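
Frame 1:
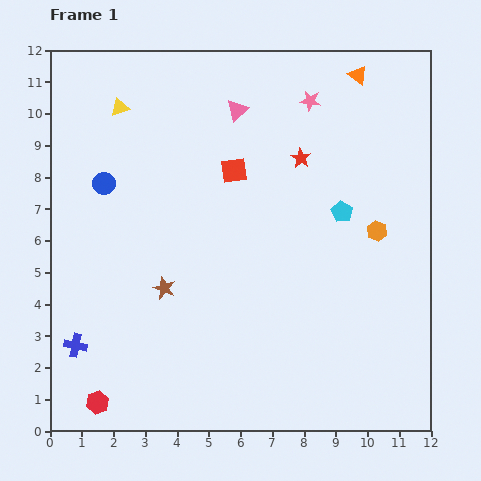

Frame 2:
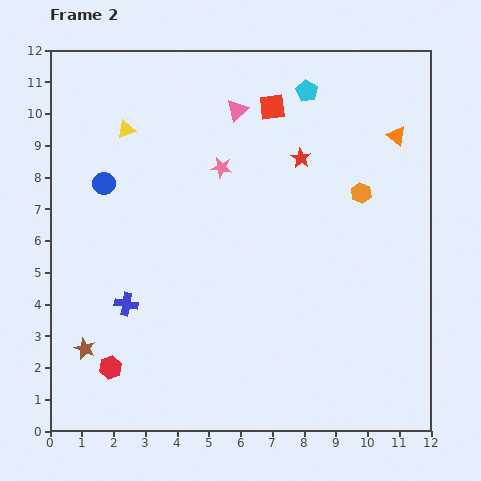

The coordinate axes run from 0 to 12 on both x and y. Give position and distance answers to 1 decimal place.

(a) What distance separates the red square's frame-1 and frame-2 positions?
2.3

The red square moved from (5.8, 8.2) to (7.0, 10.2), a distance of √(1.2² + 2.0²) ≈ 2.3.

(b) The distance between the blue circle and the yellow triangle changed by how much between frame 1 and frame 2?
-0.7

Distance in frame 1: 2.5. Distance in frame 2: 1.8.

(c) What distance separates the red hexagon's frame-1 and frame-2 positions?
1.2

The red hexagon moved from (1.5, 0.9) to (1.9, 2.0), a distance of √(0.4² + 1.1²) ≈ 1.2.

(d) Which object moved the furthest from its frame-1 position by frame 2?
the cyan pentagon

(moved 4.0; next 3.5)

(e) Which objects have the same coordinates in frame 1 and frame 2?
the red star, the blue circle, the pink triangle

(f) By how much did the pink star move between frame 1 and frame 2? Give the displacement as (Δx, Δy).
(-2.8, -2.1)

The pink star was at (8.2, 10.4) in frame 1 and (5.4, 8.3) in frame 2.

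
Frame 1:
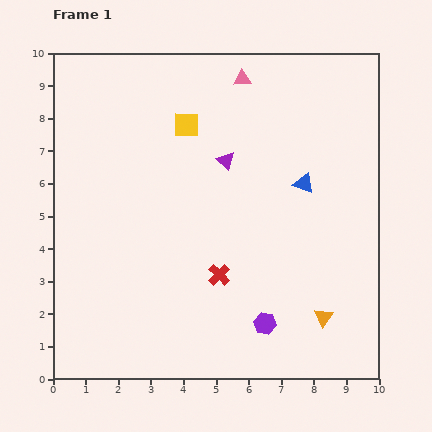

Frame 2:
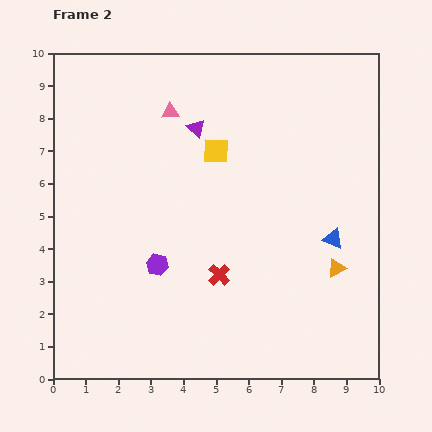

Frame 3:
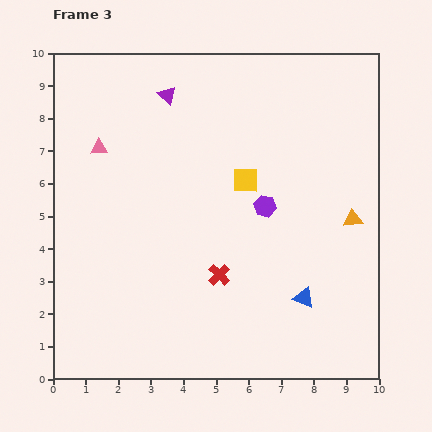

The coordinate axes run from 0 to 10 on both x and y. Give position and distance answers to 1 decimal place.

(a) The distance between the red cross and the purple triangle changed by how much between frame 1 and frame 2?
+1.1

Distance in frame 1: 3.5. Distance in frame 2: 4.6.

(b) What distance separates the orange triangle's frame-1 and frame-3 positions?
3.1

The orange triangle moved from (8.3, 1.9) to (9.2, 4.9), a distance of √(0.9² + 3.0²) ≈ 3.1.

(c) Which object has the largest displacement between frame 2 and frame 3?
the purple hexagon

(moved 3.8; next 2.5)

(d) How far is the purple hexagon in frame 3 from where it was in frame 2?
3.8

The purple hexagon moved from (3.2, 3.5) to (6.5, 5.3), a distance of √(3.3² + 1.8²) ≈ 3.8.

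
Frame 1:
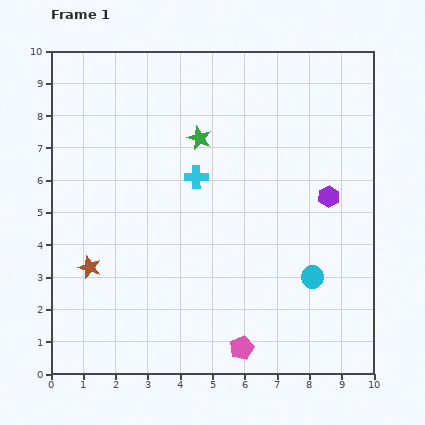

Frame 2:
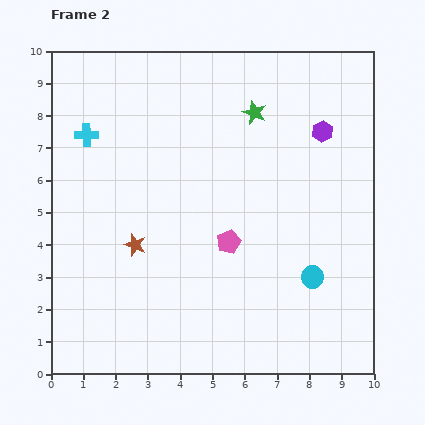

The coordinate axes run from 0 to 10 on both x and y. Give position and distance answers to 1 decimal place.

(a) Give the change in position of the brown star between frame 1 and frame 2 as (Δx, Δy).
(1.4, 0.7)

The brown star was at (1.2, 3.3) in frame 1 and (2.6, 4.0) in frame 2.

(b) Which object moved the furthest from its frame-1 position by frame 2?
the cyan cross

(moved 3.6; next 3.3)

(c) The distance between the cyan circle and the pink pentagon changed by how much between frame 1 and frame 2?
-0.3

Distance in frame 1: 3.1. Distance in frame 2: 2.8.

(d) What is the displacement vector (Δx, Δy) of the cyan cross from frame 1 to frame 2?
(-3.4, 1.3)

The cyan cross was at (4.5, 6.1) in frame 1 and (1.1, 7.4) in frame 2.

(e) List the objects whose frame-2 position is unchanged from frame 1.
the cyan circle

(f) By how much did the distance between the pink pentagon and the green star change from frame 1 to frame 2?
-2.5

Distance in frame 1: 6.6. Distance in frame 2: 4.1.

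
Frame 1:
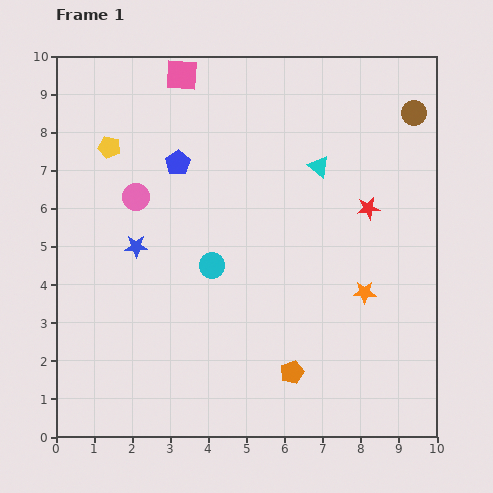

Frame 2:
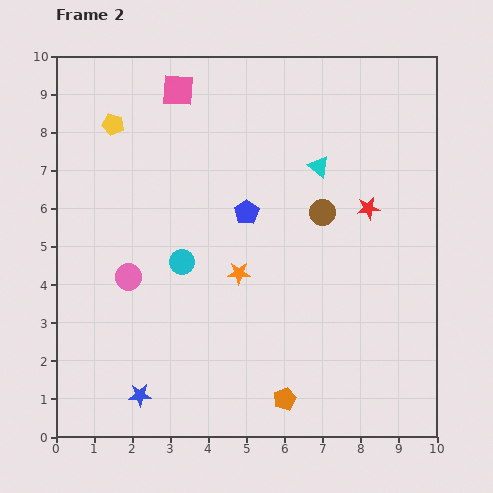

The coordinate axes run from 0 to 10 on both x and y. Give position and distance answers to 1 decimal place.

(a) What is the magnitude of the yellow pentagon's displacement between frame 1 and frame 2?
0.6

The yellow pentagon moved from (1.4, 7.6) to (1.5, 8.2), a distance of √(0.1² + 0.6²) ≈ 0.6.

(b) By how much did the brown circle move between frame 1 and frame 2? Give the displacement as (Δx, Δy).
(-2.4, -2.6)

The brown circle was at (9.4, 8.5) in frame 1 and (7.0, 5.9) in frame 2.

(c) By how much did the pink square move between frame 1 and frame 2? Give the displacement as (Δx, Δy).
(-0.1, -0.4)

The pink square was at (3.3, 9.5) in frame 1 and (3.2, 9.1) in frame 2.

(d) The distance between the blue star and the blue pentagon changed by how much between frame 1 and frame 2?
+3.1

Distance in frame 1: 2.5. Distance in frame 2: 5.6.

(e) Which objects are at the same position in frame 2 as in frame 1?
the red star, the cyan triangle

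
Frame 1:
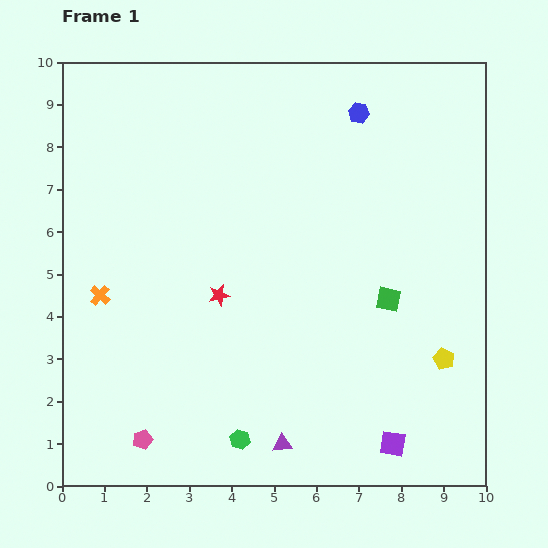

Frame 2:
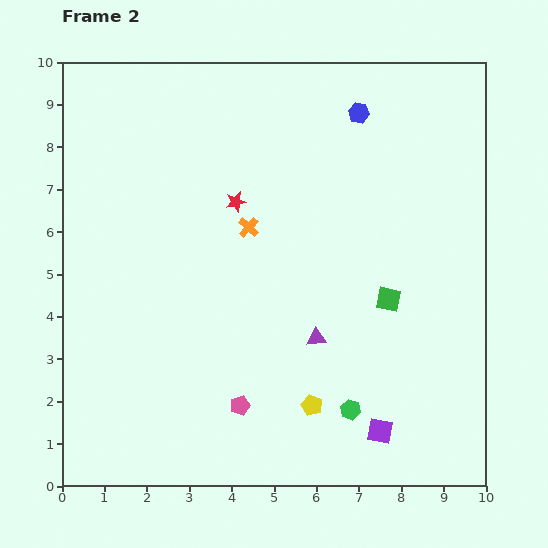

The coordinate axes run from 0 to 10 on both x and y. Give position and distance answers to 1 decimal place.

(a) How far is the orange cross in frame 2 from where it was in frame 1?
3.8

The orange cross moved from (0.9, 4.5) to (4.4, 6.1), a distance of √(3.5² + 1.6²) ≈ 3.8.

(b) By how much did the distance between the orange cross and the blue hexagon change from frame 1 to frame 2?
-3.8

Distance in frame 1: 7.5. Distance in frame 2: 3.7.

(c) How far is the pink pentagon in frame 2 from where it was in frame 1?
2.4

The pink pentagon moved from (1.9, 1.1) to (4.2, 1.9), a distance of √(2.3² + 0.8²) ≈ 2.4.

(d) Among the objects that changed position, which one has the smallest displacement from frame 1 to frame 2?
the purple square

(moved 0.4)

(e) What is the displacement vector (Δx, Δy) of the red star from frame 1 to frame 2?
(0.4, 2.2)

The red star was at (3.7, 4.5) in frame 1 and (4.1, 6.7) in frame 2.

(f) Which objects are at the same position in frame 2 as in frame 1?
the green square, the blue hexagon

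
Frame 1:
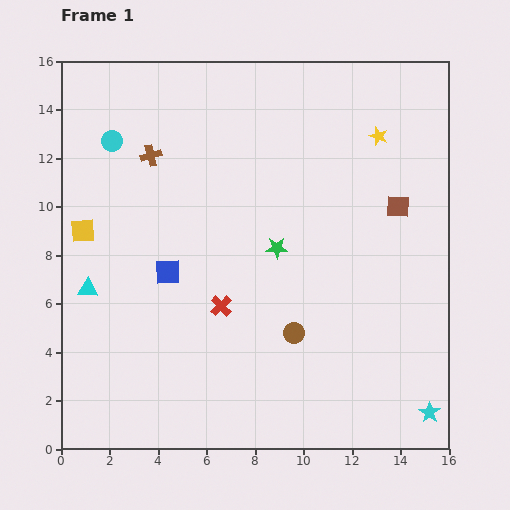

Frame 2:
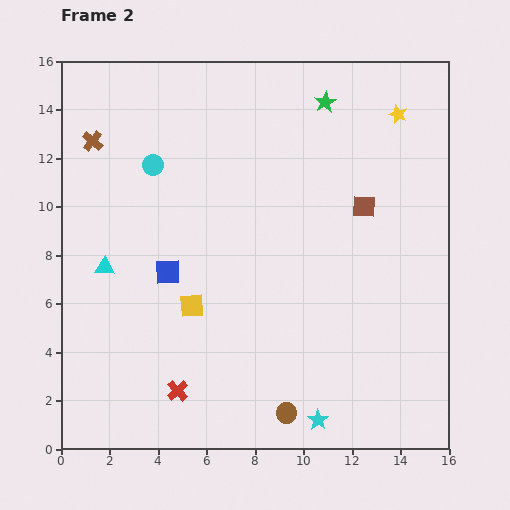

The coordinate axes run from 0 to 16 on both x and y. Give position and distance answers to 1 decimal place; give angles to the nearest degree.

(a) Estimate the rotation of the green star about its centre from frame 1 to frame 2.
30° counter-clockwise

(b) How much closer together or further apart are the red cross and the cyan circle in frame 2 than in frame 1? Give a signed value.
+1.2

Distance in frame 1: 8.2. Distance in frame 2: 9.4.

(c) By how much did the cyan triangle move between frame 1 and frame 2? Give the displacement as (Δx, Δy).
(0.7, 0.9)

The cyan triangle was at (1.1, 6.6) in frame 1 and (1.8, 7.5) in frame 2.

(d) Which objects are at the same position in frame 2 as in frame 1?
the blue square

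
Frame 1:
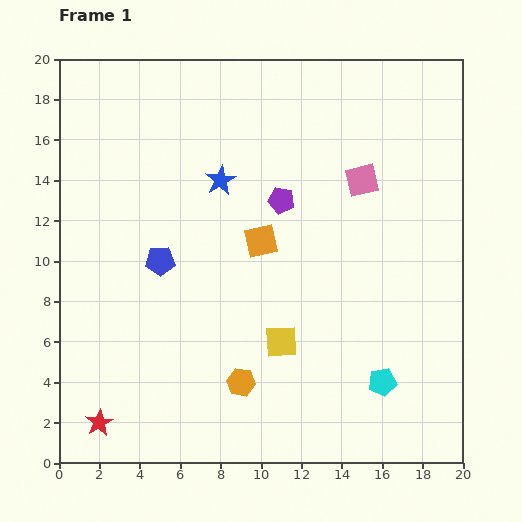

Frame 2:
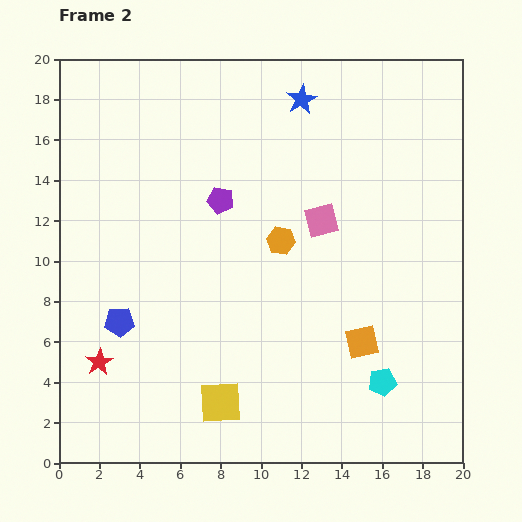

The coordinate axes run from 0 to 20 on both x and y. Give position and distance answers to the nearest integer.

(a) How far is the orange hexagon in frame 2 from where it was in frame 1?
7

The orange hexagon moved from (9, 4) to (11, 11), a distance of √(2² + 7²) ≈ 7.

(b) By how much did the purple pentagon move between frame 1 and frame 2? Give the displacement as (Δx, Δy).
(-3, 0)

The purple pentagon was at (11, 13) in frame 1 and (8, 13) in frame 2.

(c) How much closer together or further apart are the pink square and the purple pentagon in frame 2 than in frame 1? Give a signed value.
+1

Distance in frame 1: 4. Distance in frame 2: 5.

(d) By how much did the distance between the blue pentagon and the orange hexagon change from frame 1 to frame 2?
+2

Distance in frame 1: 7. Distance in frame 2: 9.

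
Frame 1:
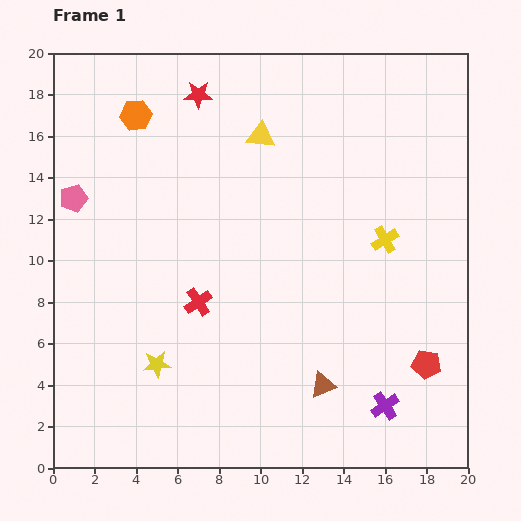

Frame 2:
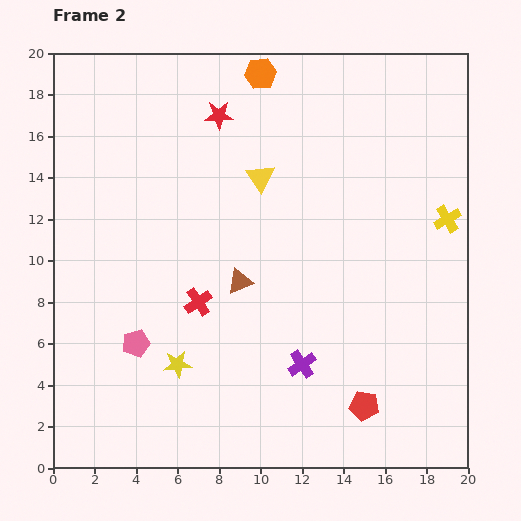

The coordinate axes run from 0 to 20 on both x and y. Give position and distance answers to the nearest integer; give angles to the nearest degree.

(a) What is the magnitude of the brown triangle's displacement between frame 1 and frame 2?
6

The brown triangle moved from (13, 4) to (9, 9), a distance of √(4² + 5²) ≈ 6.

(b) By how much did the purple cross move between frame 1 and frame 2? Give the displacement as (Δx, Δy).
(-4, 2)

The purple cross was at (16, 3) in frame 1 and (12, 5) in frame 2.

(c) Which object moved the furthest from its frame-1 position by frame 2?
the pink pentagon

(moved 8; next 6)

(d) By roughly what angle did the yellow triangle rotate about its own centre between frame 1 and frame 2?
49° clockwise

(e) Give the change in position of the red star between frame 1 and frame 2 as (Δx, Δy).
(1, -1)

The red star was at (7, 18) in frame 1 and (8, 17) in frame 2.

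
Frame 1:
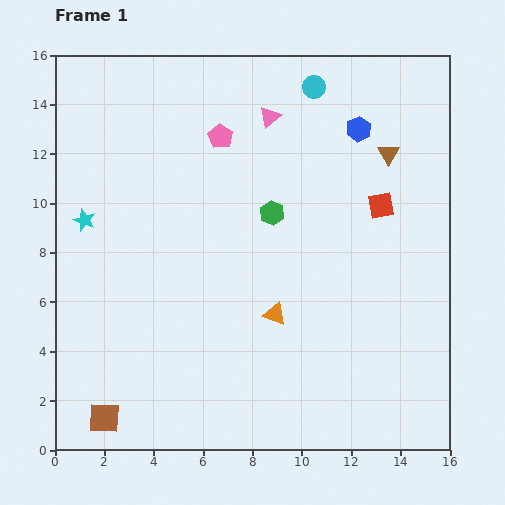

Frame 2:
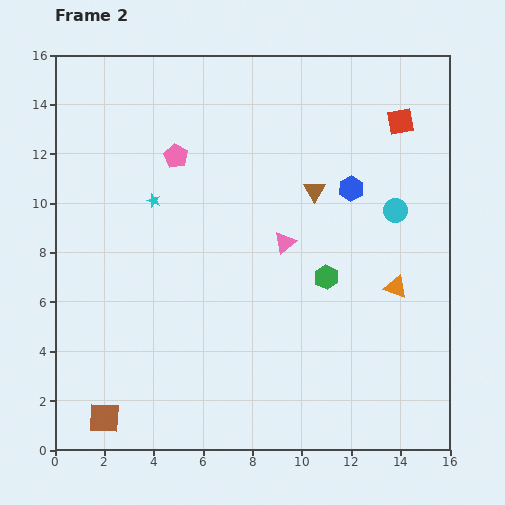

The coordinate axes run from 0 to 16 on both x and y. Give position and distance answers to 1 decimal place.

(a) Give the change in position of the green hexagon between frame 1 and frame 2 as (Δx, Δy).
(2.2, -2.6)

The green hexagon was at (8.8, 9.6) in frame 1 and (11.0, 7.0) in frame 2.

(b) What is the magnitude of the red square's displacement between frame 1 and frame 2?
3.5

The red square moved from (13.2, 9.9) to (14.0, 13.3), a distance of √(0.8² + 3.4²) ≈ 3.5.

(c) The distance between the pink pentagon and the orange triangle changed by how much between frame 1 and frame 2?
+2.9

Distance in frame 1: 7.5. Distance in frame 2: 10.4.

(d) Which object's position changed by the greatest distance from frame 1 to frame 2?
the cyan circle

(moved 6.0; next 5.1)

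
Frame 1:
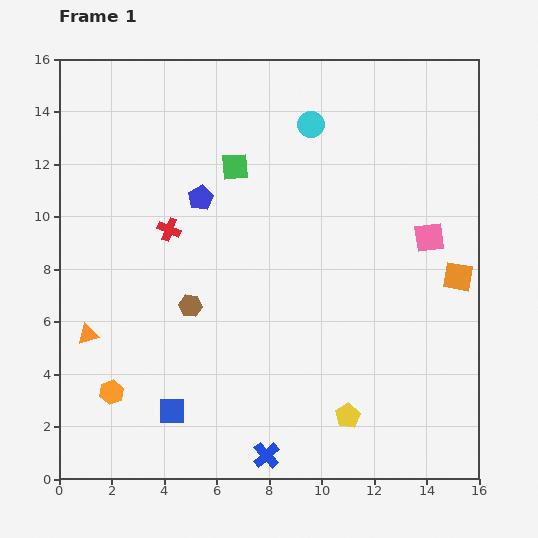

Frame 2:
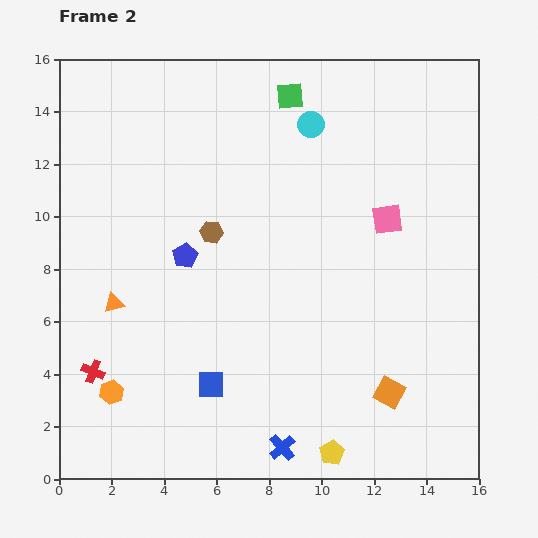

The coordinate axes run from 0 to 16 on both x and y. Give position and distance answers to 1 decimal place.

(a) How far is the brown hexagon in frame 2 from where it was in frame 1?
2.9

The brown hexagon moved from (5.0, 6.6) to (5.8, 9.4), a distance of √(0.8² + 2.8²) ≈ 2.9.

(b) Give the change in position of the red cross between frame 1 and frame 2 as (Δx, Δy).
(-2.9, -5.4)

The red cross was at (4.2, 9.5) in frame 1 and (1.3, 4.1) in frame 2.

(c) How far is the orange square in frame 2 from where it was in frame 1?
5.1

The orange square moved from (15.2, 7.7) to (12.6, 3.3), a distance of √(2.6² + 4.4²) ≈ 5.1.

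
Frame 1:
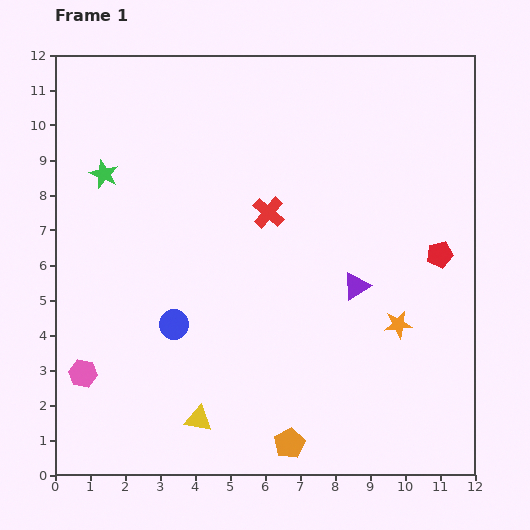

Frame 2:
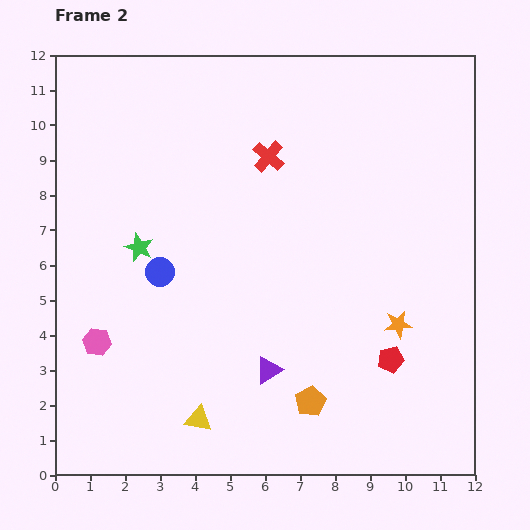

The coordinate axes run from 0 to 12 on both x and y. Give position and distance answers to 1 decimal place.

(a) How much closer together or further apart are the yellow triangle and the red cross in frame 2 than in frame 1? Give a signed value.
+1.6

Distance in frame 1: 6.2. Distance in frame 2: 7.8.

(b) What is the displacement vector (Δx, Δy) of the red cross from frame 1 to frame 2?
(0.0, 1.6)

The red cross was at (6.1, 7.5) in frame 1 and (6.1, 9.1) in frame 2.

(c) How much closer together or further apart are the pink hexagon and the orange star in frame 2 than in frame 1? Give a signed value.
-0.5

Distance in frame 1: 9.1. Distance in frame 2: 8.6.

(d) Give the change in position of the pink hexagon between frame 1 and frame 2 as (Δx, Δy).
(0.4, 0.9)

The pink hexagon was at (0.8, 2.9) in frame 1 and (1.2, 3.8) in frame 2.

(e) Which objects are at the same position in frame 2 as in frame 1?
the yellow triangle, the orange star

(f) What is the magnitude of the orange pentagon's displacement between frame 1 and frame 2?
1.3

The orange pentagon moved from (6.7, 0.9) to (7.3, 2.1), a distance of √(0.6² + 1.2²) ≈ 1.3.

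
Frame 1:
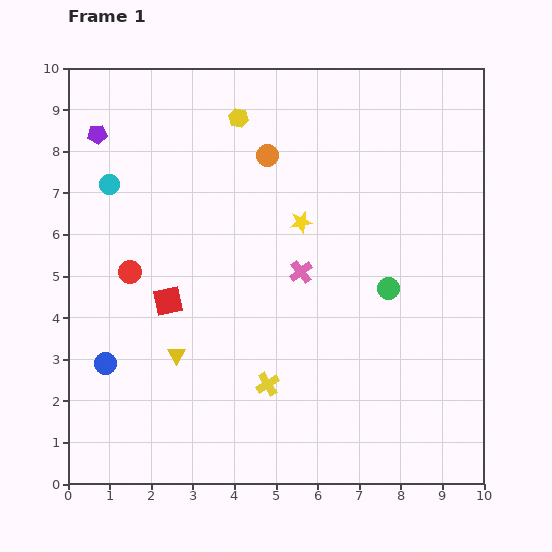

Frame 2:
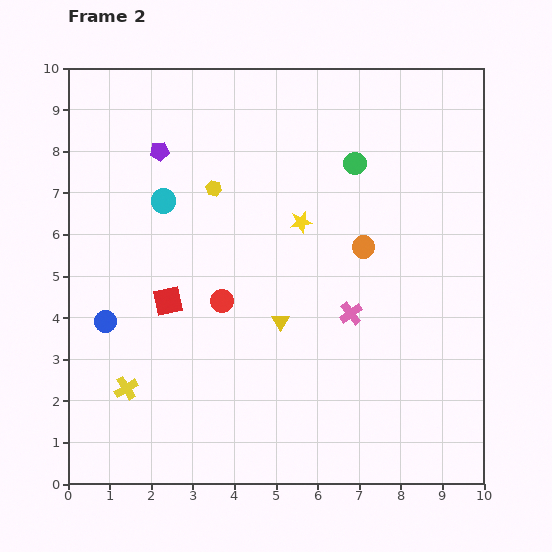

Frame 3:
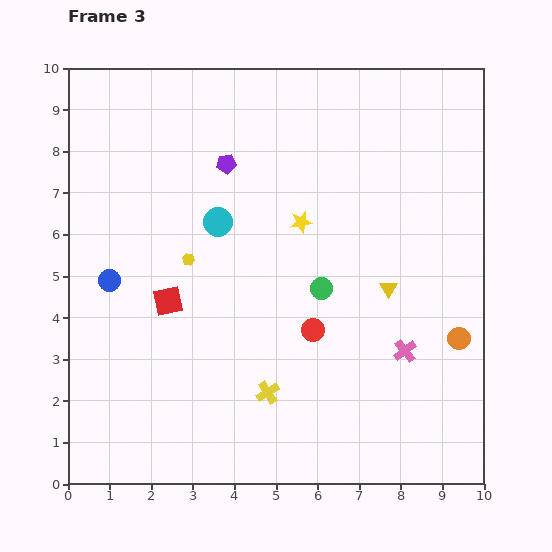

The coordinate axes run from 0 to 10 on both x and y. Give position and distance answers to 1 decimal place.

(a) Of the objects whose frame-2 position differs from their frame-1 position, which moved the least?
the blue circle

(moved 1.0)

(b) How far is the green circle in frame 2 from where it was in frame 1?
3.1

The green circle moved from (7.7, 4.7) to (6.9, 7.7), a distance of √(0.8² + 3.0²) ≈ 3.1.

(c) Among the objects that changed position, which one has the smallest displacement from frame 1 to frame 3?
the yellow cross

(moved 0.2)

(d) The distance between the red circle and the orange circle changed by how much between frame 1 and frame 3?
-0.8

Distance in frame 1: 4.3. Distance in frame 3: 3.5.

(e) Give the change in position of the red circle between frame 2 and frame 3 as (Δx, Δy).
(2.2, -0.7)

The red circle was at (3.7, 4.4) in frame 2 and (5.9, 3.7) in frame 3.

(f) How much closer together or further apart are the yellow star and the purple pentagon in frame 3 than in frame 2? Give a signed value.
-1.5

Distance in frame 2: 3.8. Distance in frame 3: 2.3.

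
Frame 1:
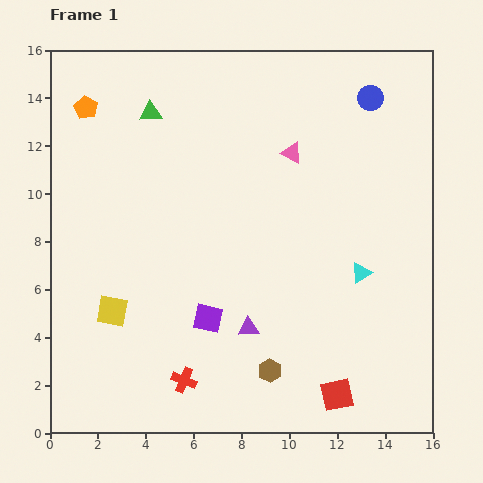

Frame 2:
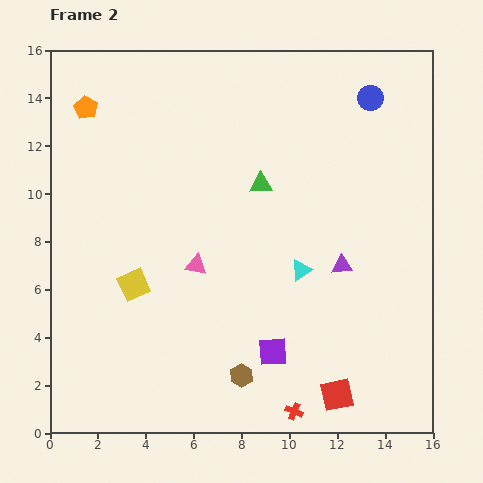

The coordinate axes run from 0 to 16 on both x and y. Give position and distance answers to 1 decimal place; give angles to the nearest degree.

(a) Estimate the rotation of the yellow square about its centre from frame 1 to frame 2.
35° counter-clockwise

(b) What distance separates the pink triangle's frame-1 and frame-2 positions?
6.2

The pink triangle moved from (10.1, 11.7) to (6.1, 7.0), a distance of √(4.0² + 4.7²) ≈ 6.2.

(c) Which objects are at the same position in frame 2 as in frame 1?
the red square, the orange pentagon, the blue circle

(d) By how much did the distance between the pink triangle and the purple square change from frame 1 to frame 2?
-2.9

Distance in frame 1: 7.7. Distance in frame 2: 4.8.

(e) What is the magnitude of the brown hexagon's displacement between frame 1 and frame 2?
1.2

The brown hexagon moved from (9.2, 2.6) to (8.0, 2.4), a distance of √(1.2² + 0.2²) ≈ 1.2.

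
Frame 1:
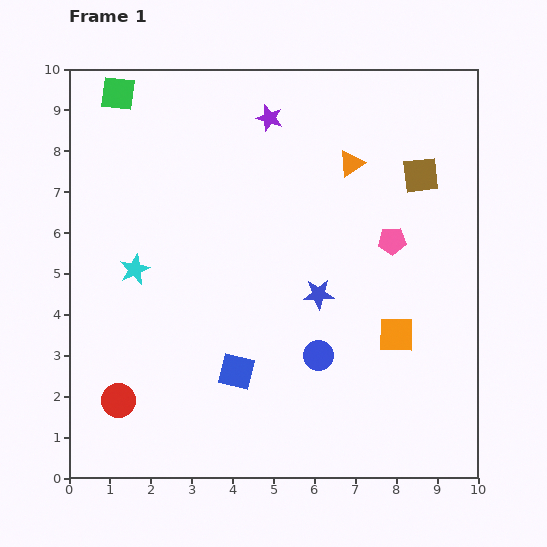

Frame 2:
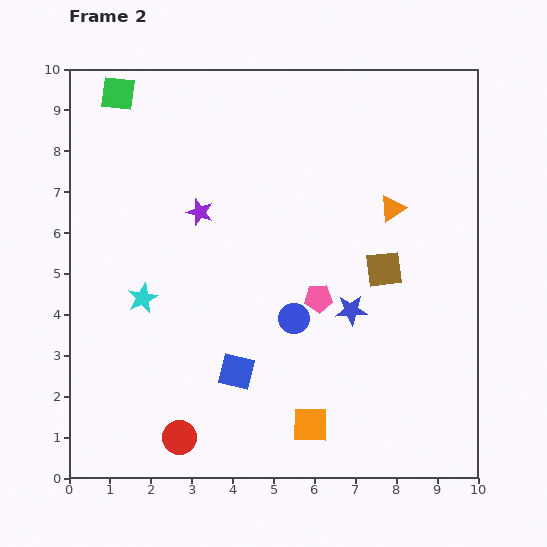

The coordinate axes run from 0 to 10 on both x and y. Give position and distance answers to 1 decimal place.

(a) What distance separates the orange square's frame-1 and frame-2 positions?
3.0

The orange square moved from (8.0, 3.5) to (5.9, 1.3), a distance of √(2.1² + 2.2²) ≈ 3.0.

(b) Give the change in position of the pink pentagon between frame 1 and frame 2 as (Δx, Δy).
(-1.8, -1.4)

The pink pentagon was at (7.9, 5.8) in frame 1 and (6.1, 4.4) in frame 2.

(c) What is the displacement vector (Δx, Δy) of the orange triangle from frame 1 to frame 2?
(1.0, -1.1)

The orange triangle was at (6.9, 7.7) in frame 1 and (7.9, 6.6) in frame 2.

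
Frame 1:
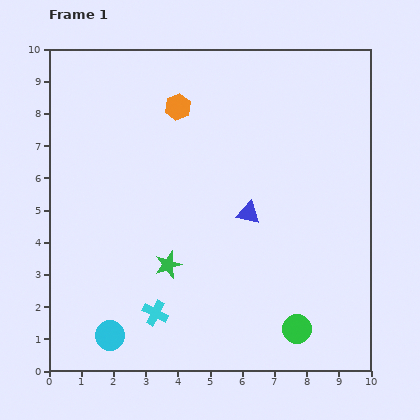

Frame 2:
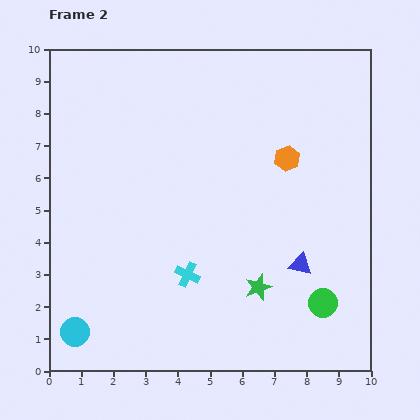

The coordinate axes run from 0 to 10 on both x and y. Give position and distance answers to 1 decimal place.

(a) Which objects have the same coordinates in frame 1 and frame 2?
none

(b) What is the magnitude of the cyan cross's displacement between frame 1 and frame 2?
1.6

The cyan cross moved from (3.3, 1.8) to (4.3, 3.0), a distance of √(1.0² + 1.2²) ≈ 1.6.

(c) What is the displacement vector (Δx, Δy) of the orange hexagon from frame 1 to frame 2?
(3.4, -1.6)

The orange hexagon was at (4.0, 8.2) in frame 1 and (7.4, 6.6) in frame 2.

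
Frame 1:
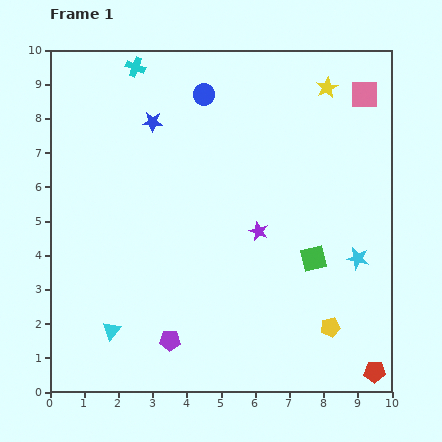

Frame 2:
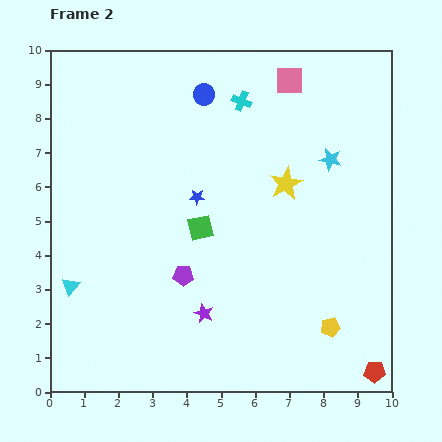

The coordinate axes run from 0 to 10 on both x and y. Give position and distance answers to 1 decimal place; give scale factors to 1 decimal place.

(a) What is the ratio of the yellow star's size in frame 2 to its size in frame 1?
1.5×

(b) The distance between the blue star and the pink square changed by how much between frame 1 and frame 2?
-2.0

Distance in frame 1: 6.3. Distance in frame 2: 4.3.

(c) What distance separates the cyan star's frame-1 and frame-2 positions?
3.0

The cyan star moved from (9.0, 3.9) to (8.2, 6.8), a distance of √(0.8² + 2.9²) ≈ 3.0.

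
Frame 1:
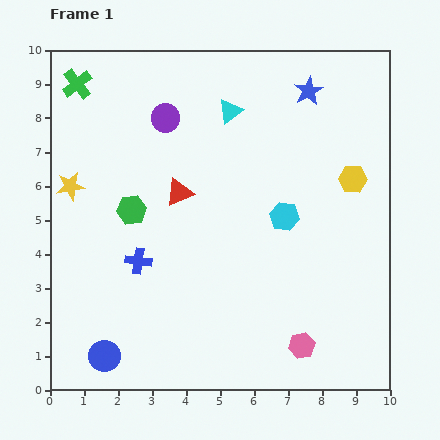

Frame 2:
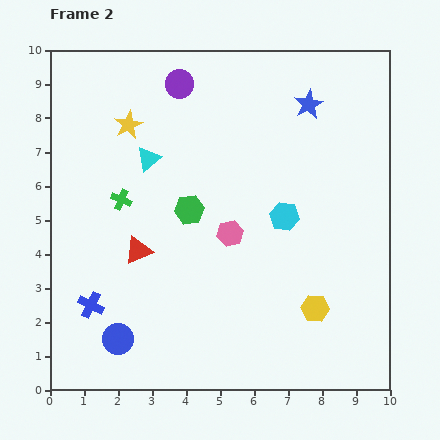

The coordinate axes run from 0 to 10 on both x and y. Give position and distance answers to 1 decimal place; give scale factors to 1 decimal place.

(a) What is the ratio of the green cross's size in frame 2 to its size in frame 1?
0.7×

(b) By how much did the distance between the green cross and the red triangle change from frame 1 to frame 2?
-2.8

Distance in frame 1: 4.4. Distance in frame 2: 1.6.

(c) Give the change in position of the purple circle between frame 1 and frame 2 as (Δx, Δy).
(0.4, 1.0)

The purple circle was at (3.4, 8.0) in frame 1 and (3.8, 9.0) in frame 2.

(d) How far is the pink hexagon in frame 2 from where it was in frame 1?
3.9

The pink hexagon moved from (7.4, 1.3) to (5.3, 4.6), a distance of √(2.1² + 3.3²) ≈ 3.9.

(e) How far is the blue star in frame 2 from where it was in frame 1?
0.4

The blue star moved from (7.6, 8.8) to (7.6, 8.4), a distance of √(0.0² + 0.4²) ≈ 0.4.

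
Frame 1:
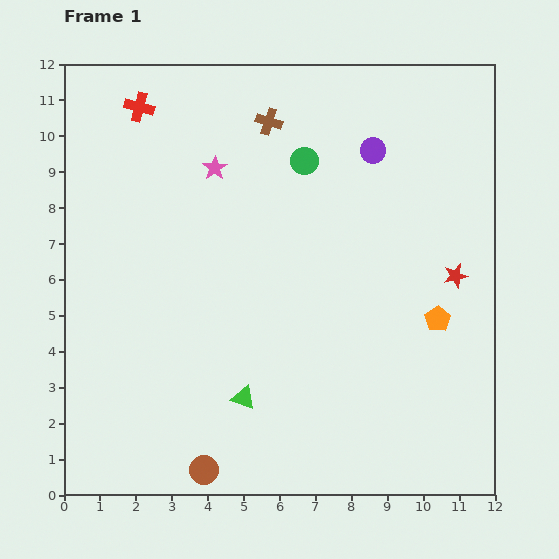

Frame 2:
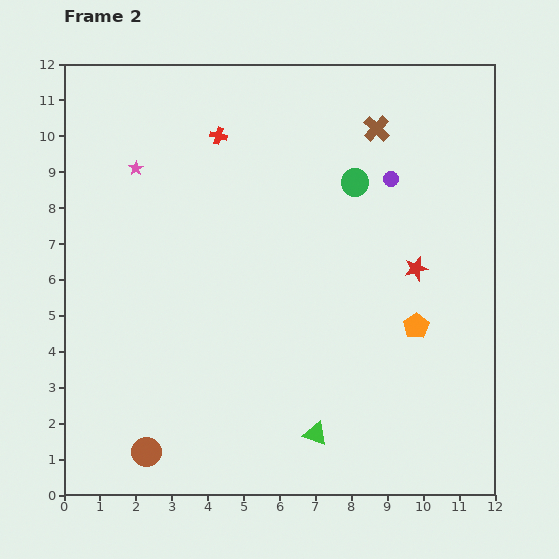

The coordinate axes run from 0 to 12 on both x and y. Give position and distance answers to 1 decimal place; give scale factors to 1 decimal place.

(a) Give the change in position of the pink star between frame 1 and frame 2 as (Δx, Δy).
(-2.2, 0.0)

The pink star was at (4.2, 9.1) in frame 1 and (2.0, 9.1) in frame 2.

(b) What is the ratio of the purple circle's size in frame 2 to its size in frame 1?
0.6×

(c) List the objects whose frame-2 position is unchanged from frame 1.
none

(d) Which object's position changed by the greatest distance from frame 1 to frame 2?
the brown cross

(moved 3.0; next 2.3)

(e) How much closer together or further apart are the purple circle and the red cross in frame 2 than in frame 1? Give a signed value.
-1.7

Distance in frame 1: 6.6. Distance in frame 2: 4.9.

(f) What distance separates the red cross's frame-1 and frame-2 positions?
2.3

The red cross moved from (2.1, 10.8) to (4.3, 10.0), a distance of √(2.2² + 0.8²) ≈ 2.3.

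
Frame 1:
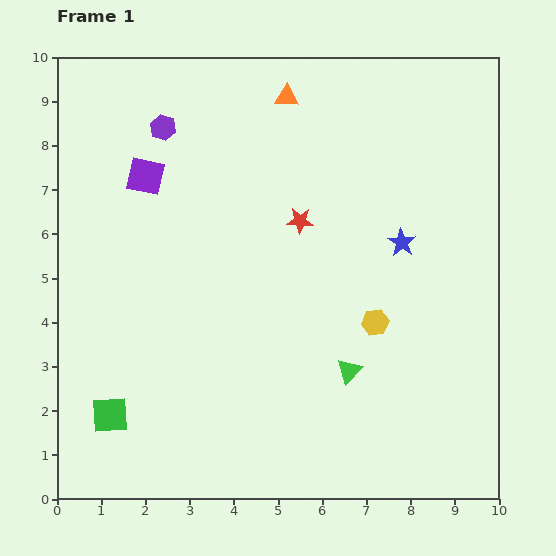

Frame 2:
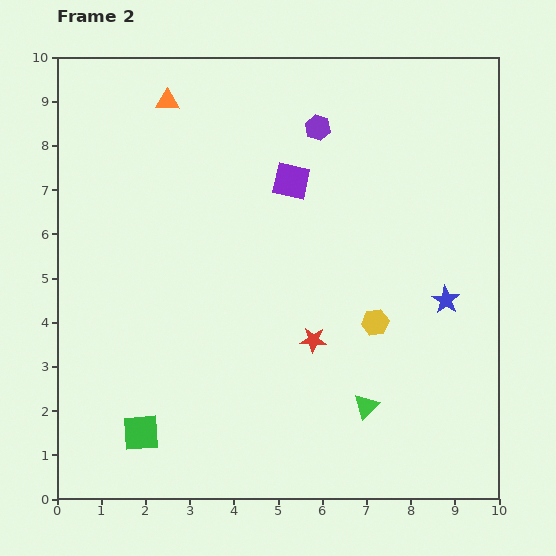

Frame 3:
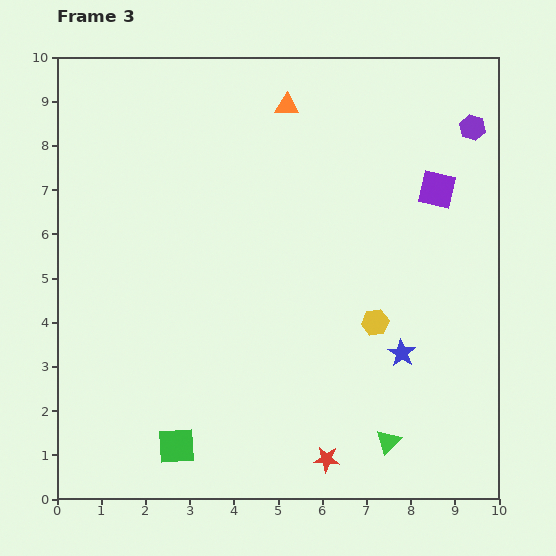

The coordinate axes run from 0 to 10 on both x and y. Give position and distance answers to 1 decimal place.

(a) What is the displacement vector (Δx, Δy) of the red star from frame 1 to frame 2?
(0.3, -2.7)

The red star was at (5.5, 6.3) in frame 1 and (5.8, 3.6) in frame 2.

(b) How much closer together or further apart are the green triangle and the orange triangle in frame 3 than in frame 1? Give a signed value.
+1.5

Distance in frame 1: 6.4. Distance in frame 3: 7.9.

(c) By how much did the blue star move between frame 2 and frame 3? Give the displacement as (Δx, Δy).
(-1.0, -1.2)

The blue star was at (8.8, 4.5) in frame 2 and (7.8, 3.3) in frame 3.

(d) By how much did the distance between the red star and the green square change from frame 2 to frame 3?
-1.0

Distance in frame 2: 4.4. Distance in frame 3: 3.4.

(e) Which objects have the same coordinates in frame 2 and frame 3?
the yellow hexagon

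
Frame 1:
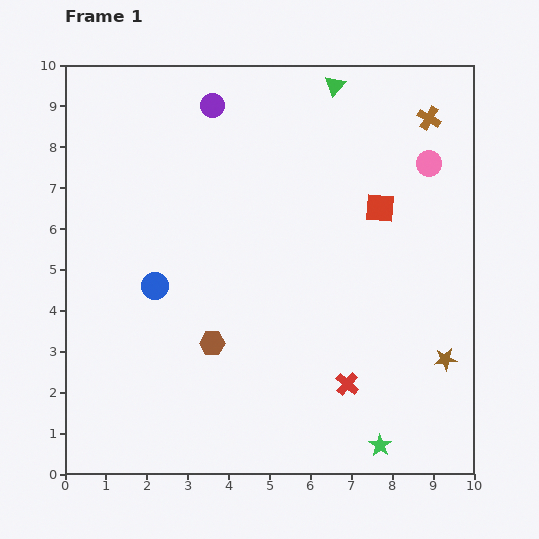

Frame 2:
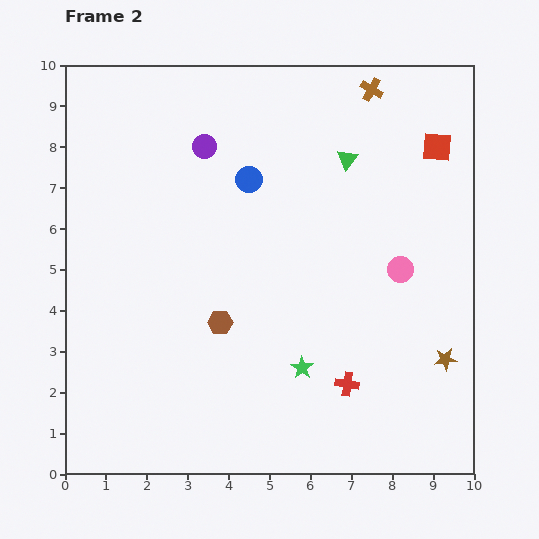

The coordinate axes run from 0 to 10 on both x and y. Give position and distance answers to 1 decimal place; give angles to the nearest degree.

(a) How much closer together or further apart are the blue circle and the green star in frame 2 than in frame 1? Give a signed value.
-1.9

Distance in frame 1: 6.7. Distance in frame 2: 4.8.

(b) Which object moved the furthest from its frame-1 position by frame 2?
the blue circle

(moved 3.5; next 2.7)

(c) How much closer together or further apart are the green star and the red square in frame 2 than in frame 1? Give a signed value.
+0.5

Distance in frame 1: 5.8. Distance in frame 2: 6.3.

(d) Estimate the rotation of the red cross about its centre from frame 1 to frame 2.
32° counter-clockwise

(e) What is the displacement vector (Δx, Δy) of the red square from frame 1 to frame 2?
(1.4, 1.5)

The red square was at (7.7, 6.5) in frame 1 and (9.1, 8.0) in frame 2.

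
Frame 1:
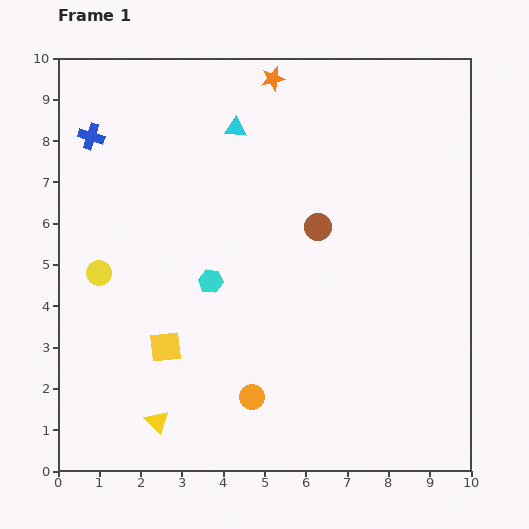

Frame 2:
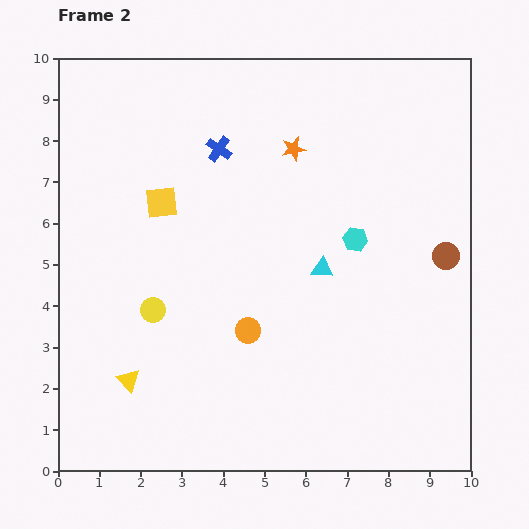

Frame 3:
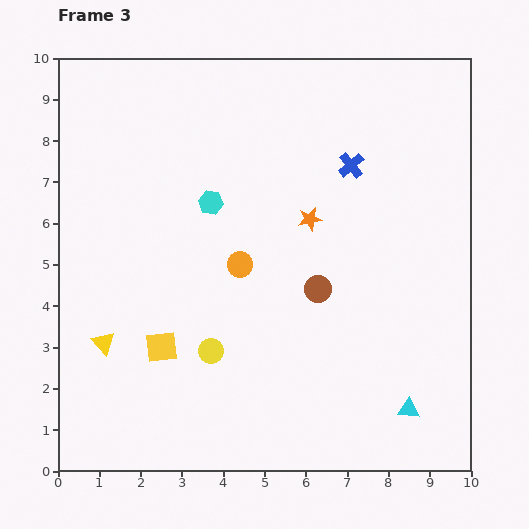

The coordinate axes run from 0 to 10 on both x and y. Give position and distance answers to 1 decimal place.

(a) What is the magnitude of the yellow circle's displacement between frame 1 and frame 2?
1.6

The yellow circle moved from (1.0, 4.8) to (2.3, 3.9), a distance of √(1.3² + 0.9²) ≈ 1.6.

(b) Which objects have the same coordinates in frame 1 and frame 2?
none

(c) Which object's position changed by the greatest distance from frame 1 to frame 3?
the cyan triangle

(moved 8.0; next 6.3)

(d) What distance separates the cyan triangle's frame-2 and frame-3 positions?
4.0

The cyan triangle moved from (6.4, 4.9) to (8.5, 1.5), a distance of √(2.1² + 3.4²) ≈ 4.0.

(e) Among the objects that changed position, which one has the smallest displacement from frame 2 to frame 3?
the yellow triangle

(moved 1.1)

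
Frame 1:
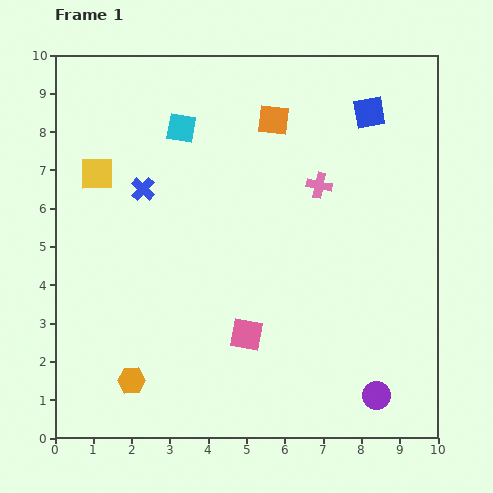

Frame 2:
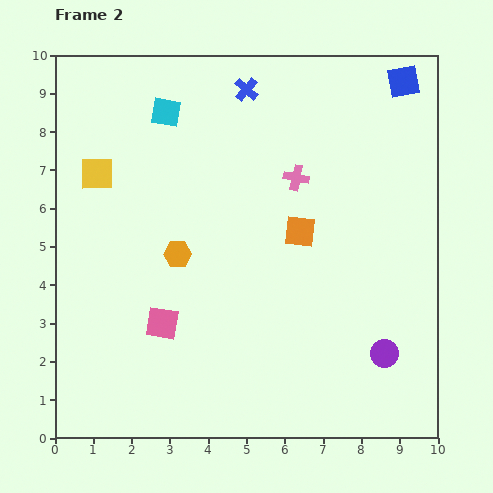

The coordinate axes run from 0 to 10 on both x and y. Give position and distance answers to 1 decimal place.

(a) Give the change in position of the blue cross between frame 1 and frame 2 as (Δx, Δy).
(2.7, 2.6)

The blue cross was at (2.3, 6.5) in frame 1 and (5.0, 9.1) in frame 2.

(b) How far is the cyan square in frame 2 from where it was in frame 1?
0.6

The cyan square moved from (3.3, 8.1) to (2.9, 8.5), a distance of √(0.4² + 0.4²) ≈ 0.6.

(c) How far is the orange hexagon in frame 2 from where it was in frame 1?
3.5

The orange hexagon moved from (2.0, 1.5) to (3.2, 4.8), a distance of √(1.2² + 3.3²) ≈ 3.5.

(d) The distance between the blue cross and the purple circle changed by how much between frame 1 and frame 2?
-0.3

Distance in frame 1: 8.1. Distance in frame 2: 7.8.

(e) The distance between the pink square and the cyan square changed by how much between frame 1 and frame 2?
-0.2

Distance in frame 1: 5.7. Distance in frame 2: 5.5.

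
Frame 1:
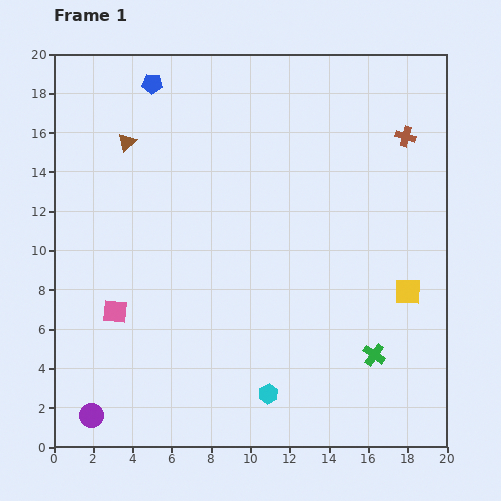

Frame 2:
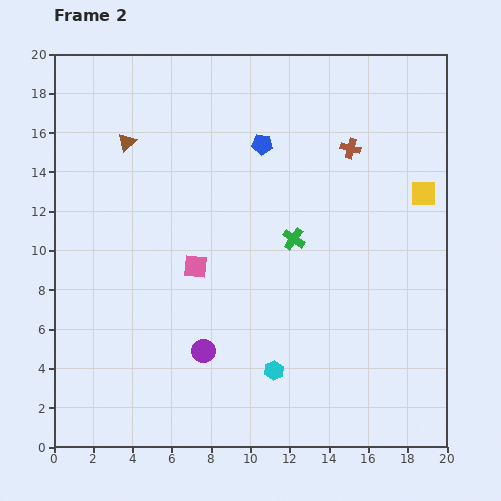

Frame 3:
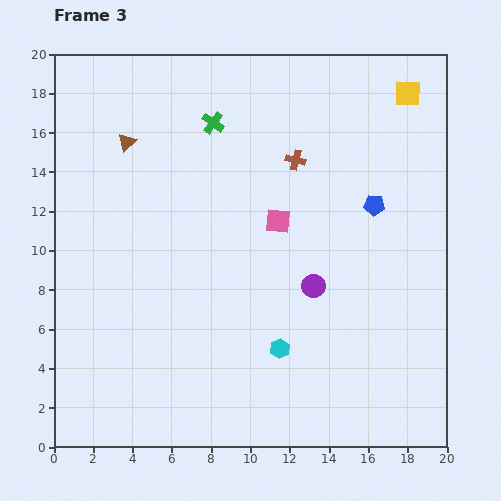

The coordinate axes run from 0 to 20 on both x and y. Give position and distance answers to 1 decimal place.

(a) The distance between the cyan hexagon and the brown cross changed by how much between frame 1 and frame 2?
-2.9

Distance in frame 1: 14.9. Distance in frame 2: 12.0.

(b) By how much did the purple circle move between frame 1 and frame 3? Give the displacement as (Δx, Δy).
(11.3, 6.6)

The purple circle was at (1.9, 1.6) in frame 1 and (13.2, 8.2) in frame 3.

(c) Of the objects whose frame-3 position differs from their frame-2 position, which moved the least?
the cyan hexagon

(moved 1.1)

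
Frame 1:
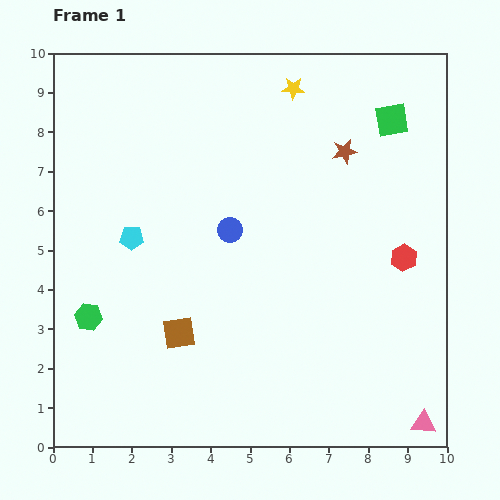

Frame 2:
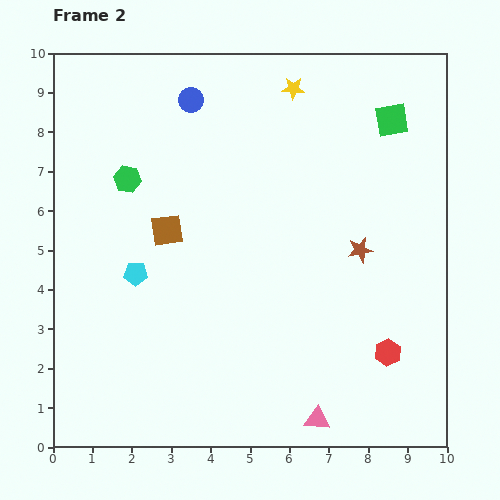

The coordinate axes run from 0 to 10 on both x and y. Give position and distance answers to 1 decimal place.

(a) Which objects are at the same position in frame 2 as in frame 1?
the green square, the yellow star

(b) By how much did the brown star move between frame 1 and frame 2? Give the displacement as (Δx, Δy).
(0.4, -2.5)

The brown star was at (7.4, 7.5) in frame 1 and (7.8, 5.0) in frame 2.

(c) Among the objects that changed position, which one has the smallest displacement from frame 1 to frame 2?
the cyan pentagon

(moved 0.9)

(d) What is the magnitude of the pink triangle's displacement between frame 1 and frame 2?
2.7

The pink triangle moved from (9.4, 0.6) to (6.7, 0.7), a distance of √(2.7² + 0.1²) ≈ 2.7.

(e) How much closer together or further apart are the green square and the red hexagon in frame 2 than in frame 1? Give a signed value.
+2.4

Distance in frame 1: 3.5. Distance in frame 2: 5.9.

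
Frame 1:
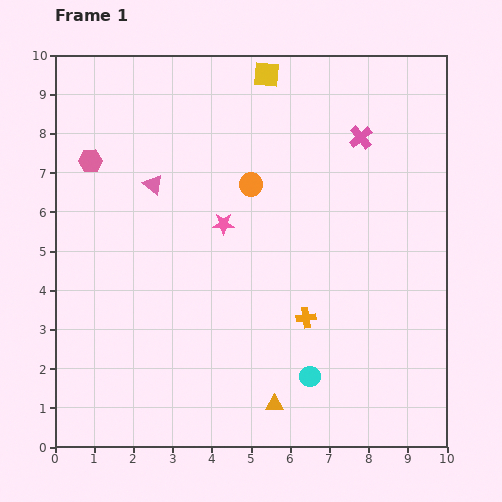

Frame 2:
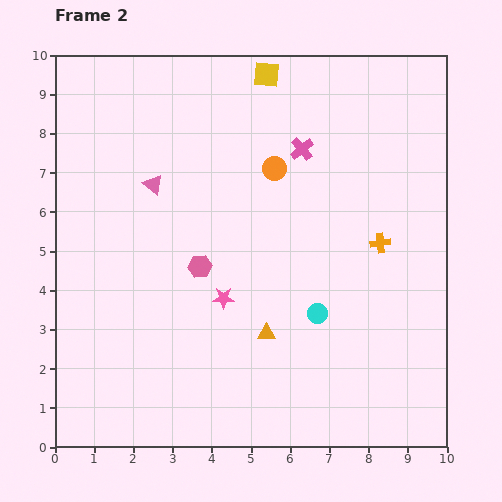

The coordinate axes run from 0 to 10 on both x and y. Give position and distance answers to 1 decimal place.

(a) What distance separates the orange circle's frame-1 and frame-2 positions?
0.7

The orange circle moved from (5.0, 6.7) to (5.6, 7.1), a distance of √(0.6² + 0.4²) ≈ 0.7.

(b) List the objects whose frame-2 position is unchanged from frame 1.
the pink triangle, the yellow square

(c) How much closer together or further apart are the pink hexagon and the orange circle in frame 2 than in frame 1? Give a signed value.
-1.0

Distance in frame 1: 4.1. Distance in frame 2: 3.1.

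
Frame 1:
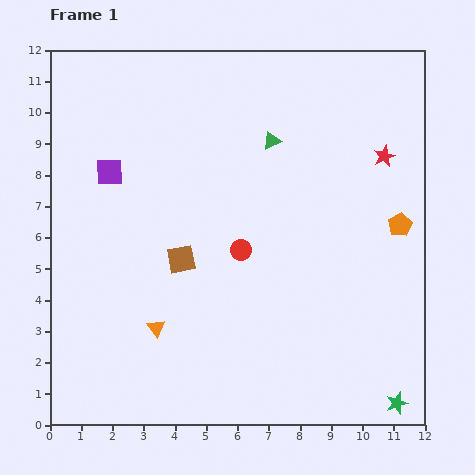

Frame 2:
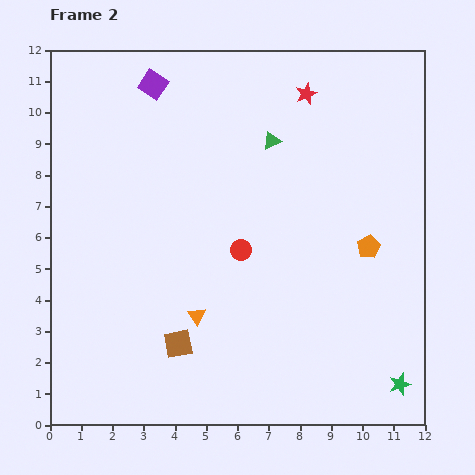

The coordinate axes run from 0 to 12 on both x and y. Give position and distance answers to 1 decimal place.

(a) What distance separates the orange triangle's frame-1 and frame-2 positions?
1.4

The orange triangle moved from (3.4, 3.1) to (4.7, 3.5), a distance of √(1.3² + 0.4²) ≈ 1.4.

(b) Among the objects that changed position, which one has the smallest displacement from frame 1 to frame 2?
the green star

(moved 0.6)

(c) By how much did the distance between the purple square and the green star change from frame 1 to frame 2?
+0.6

Distance in frame 1: 11.8. Distance in frame 2: 12.4.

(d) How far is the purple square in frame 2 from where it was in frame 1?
3.1

The purple square moved from (1.9, 8.1) to (3.3, 10.9), a distance of √(1.4² + 2.8²) ≈ 3.1.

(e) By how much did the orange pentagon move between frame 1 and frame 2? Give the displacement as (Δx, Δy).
(-1.0, -0.7)

The orange pentagon was at (11.2, 6.4) in frame 1 and (10.2, 5.7) in frame 2.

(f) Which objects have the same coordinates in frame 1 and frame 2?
the green triangle, the red circle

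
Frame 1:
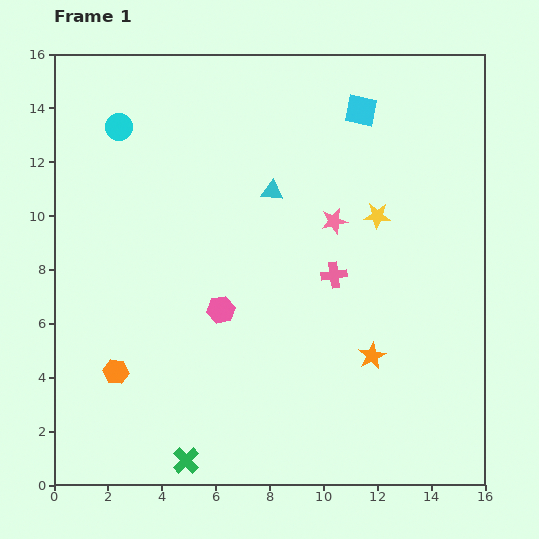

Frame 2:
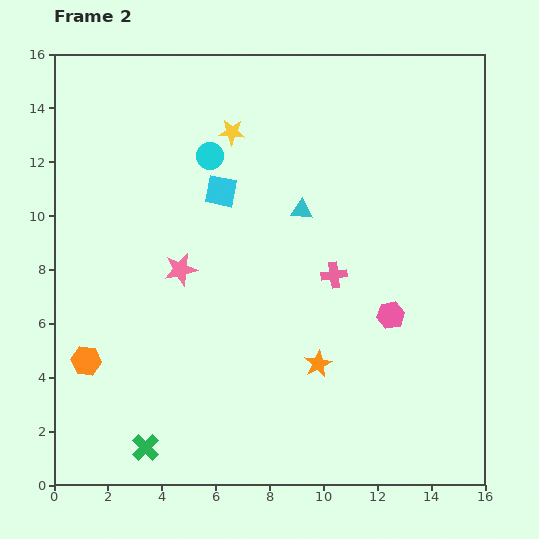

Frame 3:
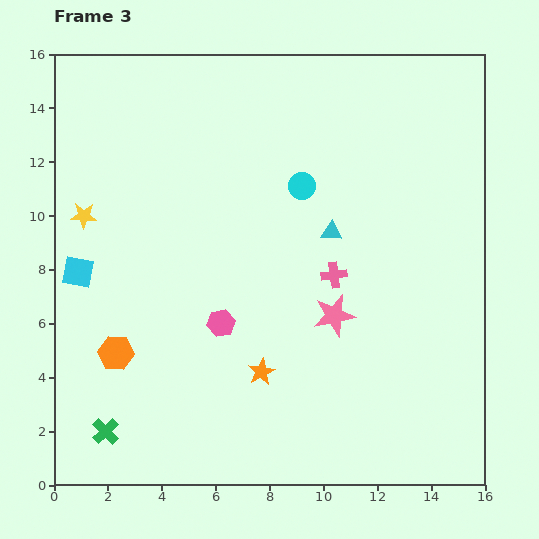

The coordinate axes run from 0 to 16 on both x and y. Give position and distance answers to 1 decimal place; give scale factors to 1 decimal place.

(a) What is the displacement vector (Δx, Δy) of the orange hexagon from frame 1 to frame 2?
(-1.1, 0.4)

The orange hexagon was at (2.3, 4.2) in frame 1 and (1.2, 4.6) in frame 2.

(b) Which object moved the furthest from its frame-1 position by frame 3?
the cyan square

(moved 12.1; next 10.9)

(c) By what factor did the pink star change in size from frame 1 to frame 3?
1.6×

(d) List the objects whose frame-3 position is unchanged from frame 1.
the pink cross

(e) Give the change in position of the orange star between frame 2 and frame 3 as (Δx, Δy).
(-2.1, -0.3)

The orange star was at (9.8, 4.5) in frame 2 and (7.7, 4.2) in frame 3.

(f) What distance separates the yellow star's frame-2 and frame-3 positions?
6.3

The yellow star moved from (6.6, 13.1) to (1.1, 10.0), a distance of √(5.5² + 3.1²) ≈ 6.3.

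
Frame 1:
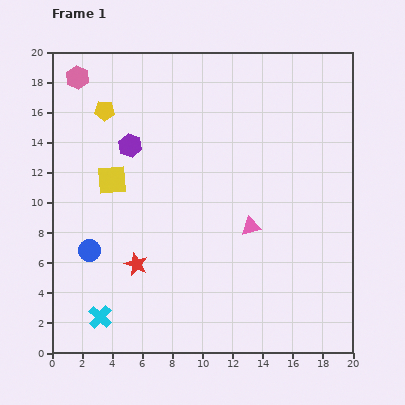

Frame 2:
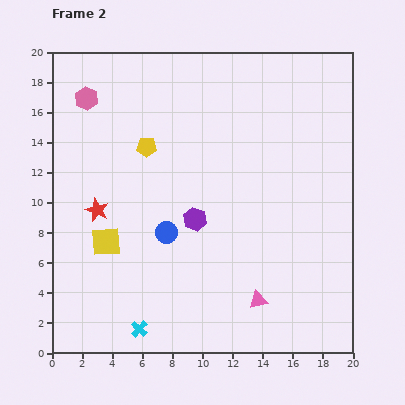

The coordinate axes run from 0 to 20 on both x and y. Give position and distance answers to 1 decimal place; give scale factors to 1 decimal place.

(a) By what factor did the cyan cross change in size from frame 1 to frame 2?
0.7×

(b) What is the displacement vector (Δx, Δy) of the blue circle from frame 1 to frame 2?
(5.1, 1.2)

The blue circle was at (2.5, 6.8) in frame 1 and (7.6, 8.0) in frame 2.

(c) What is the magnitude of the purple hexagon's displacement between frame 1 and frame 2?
6.5

The purple hexagon moved from (5.2, 13.8) to (9.5, 8.9), a distance of √(4.3² + 4.9²) ≈ 6.5.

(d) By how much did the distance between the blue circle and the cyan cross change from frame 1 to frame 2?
+2.1

Distance in frame 1: 4.5. Distance in frame 2: 6.6.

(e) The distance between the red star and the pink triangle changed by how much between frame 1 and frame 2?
+4.3

Distance in frame 1: 8.0. Distance in frame 2: 12.3.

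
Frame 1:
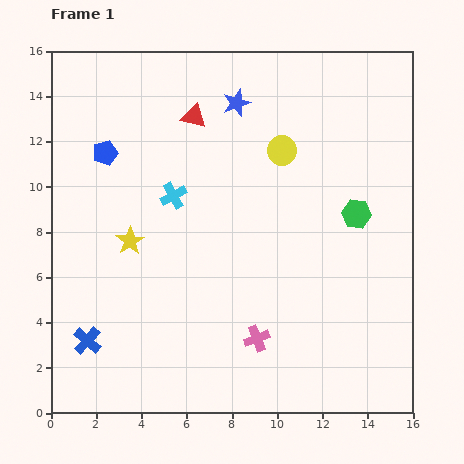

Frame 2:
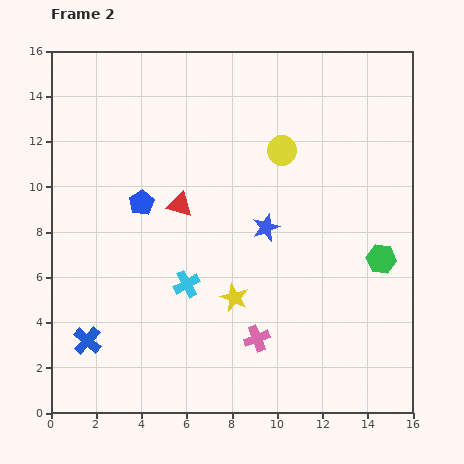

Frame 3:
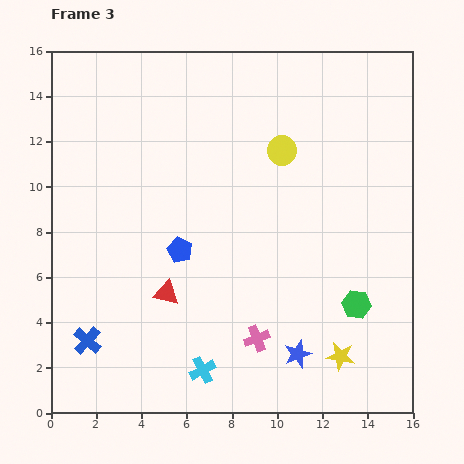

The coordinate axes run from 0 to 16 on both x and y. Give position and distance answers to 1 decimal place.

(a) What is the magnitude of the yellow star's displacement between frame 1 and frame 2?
5.2

The yellow star moved from (3.5, 7.6) to (8.1, 5.1), a distance of √(4.6² + 2.5²) ≈ 5.2.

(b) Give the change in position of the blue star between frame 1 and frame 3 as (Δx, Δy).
(2.7, -11.1)

The blue star was at (8.2, 13.7) in frame 1 and (10.9, 2.6) in frame 3.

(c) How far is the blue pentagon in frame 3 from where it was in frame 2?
2.7

The blue pentagon moved from (4.0, 9.3) to (5.7, 7.2), a distance of √(1.7² + 2.1²) ≈ 2.7.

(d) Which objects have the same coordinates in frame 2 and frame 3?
the pink cross, the yellow circle, the blue cross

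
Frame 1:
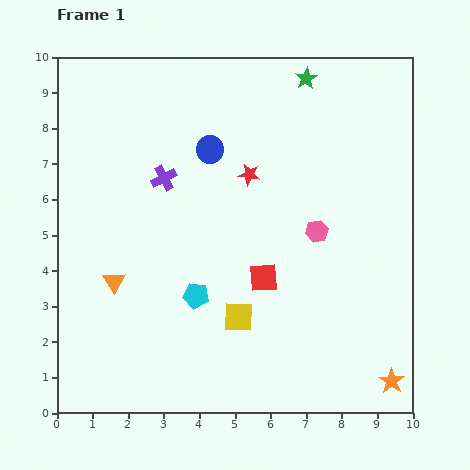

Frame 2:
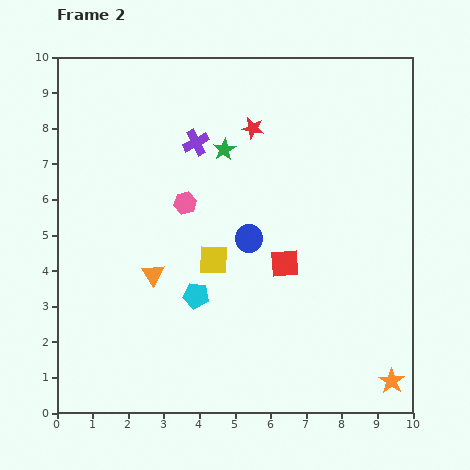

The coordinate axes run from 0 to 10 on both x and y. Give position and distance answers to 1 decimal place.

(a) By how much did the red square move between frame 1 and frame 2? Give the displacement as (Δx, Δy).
(0.6, 0.4)

The red square was at (5.8, 3.8) in frame 1 and (6.4, 4.2) in frame 2.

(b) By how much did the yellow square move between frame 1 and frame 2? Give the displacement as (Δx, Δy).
(-0.7, 1.6)

The yellow square was at (5.1, 2.7) in frame 1 and (4.4, 4.3) in frame 2.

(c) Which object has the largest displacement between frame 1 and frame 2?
the pink hexagon

(moved 3.8; next 3.0)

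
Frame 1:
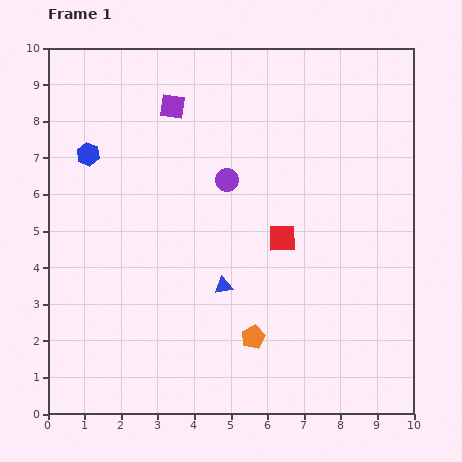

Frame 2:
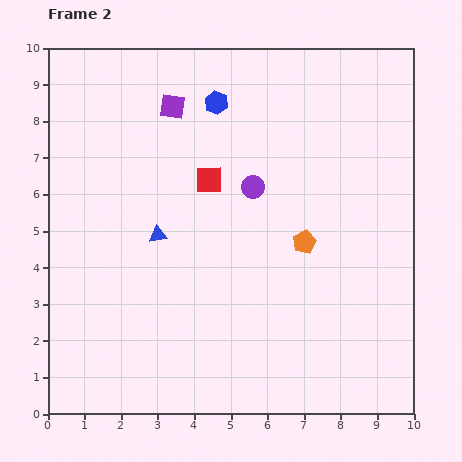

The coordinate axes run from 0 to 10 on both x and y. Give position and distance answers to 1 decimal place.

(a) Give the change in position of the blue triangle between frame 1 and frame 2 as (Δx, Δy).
(-1.8, 1.4)

The blue triangle was at (4.8, 3.5) in frame 1 and (3.0, 4.9) in frame 2.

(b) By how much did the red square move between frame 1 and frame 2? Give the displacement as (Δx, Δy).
(-2.0, 1.6)

The red square was at (6.4, 4.8) in frame 1 and (4.4, 6.4) in frame 2.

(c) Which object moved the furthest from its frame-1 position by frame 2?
the blue hexagon

(moved 3.8; next 3.0)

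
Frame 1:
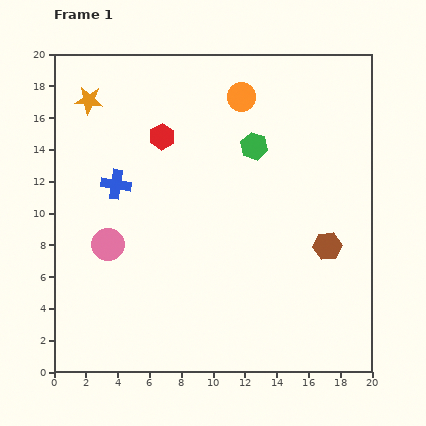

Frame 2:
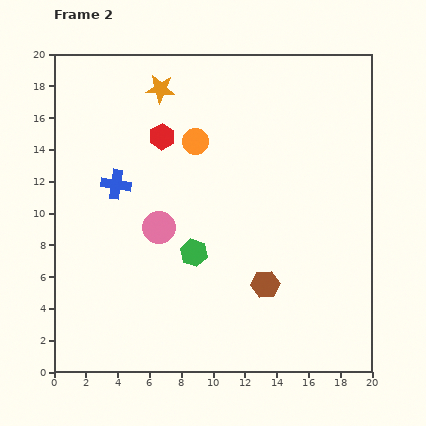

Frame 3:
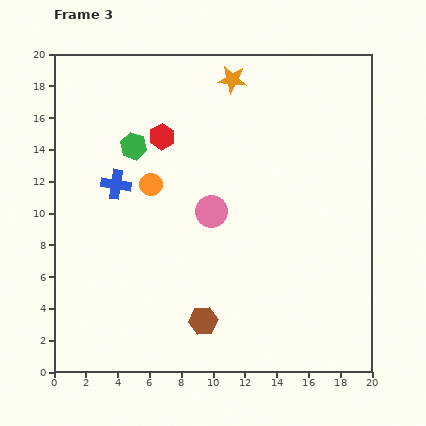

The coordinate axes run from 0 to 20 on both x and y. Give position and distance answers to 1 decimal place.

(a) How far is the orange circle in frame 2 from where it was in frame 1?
4.0

The orange circle moved from (11.8, 17.3) to (8.9, 14.5), a distance of √(2.9² + 2.8²) ≈ 4.0.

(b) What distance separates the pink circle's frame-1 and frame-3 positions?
6.8

The pink circle moved from (3.4, 8.0) to (9.9, 10.1), a distance of √(6.5² + 2.1²) ≈ 6.8.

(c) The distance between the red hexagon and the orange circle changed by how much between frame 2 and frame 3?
+1.0

Distance in frame 2: 2.1. Distance in frame 3: 3.1.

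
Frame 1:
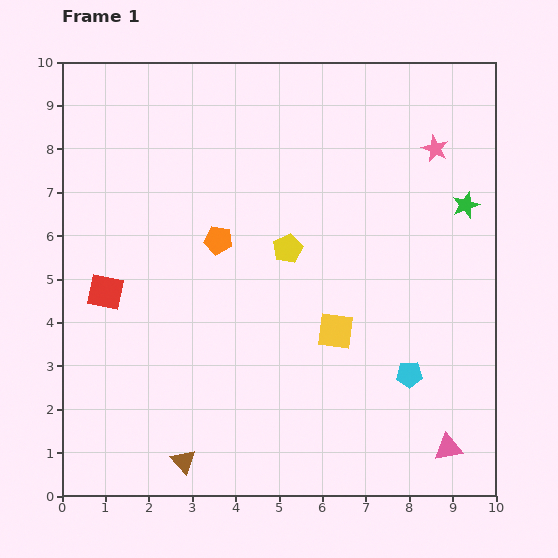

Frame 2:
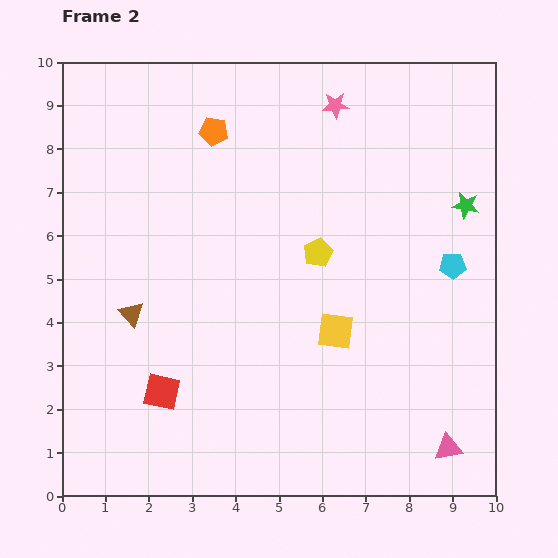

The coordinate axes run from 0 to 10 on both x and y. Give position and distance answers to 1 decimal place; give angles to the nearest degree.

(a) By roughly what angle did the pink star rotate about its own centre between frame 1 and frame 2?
29° counter-clockwise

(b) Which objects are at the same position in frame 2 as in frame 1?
the green star, the pink triangle, the yellow square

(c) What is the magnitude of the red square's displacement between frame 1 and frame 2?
2.6

The red square moved from (1.0, 4.7) to (2.3, 2.4), a distance of √(1.3² + 2.3²) ≈ 2.6.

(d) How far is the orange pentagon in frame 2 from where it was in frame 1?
2.5

The orange pentagon moved from (3.6, 5.9) to (3.5, 8.4), a distance of √(0.1² + 2.5²) ≈ 2.5.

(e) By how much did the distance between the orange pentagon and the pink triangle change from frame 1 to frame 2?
+1.9

Distance in frame 1: 7.2. Distance in frame 2: 9.1.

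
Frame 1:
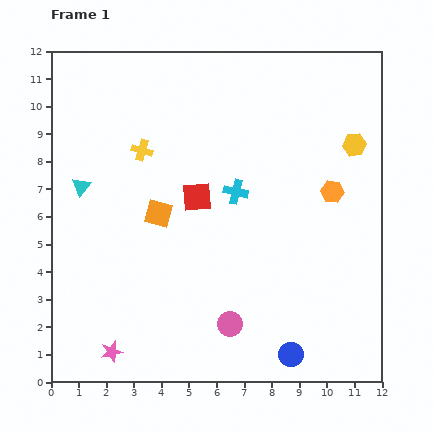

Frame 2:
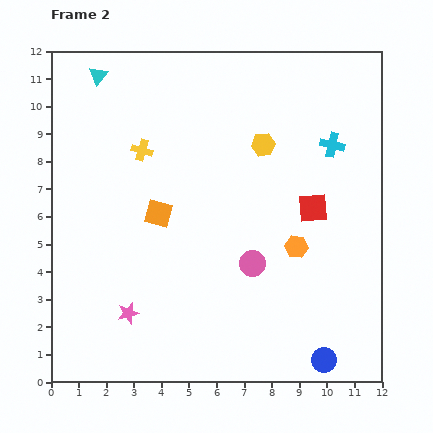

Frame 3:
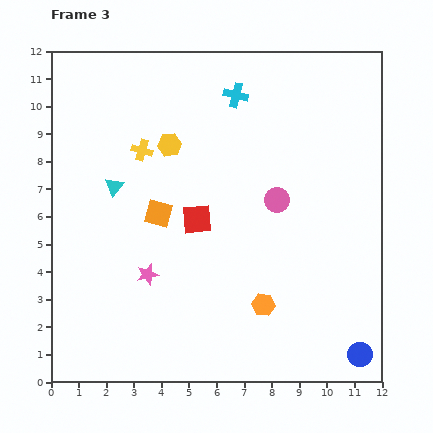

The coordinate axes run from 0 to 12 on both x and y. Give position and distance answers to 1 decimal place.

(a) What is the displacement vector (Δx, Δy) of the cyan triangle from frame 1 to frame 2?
(0.6, 4.0)

The cyan triangle was at (1.1, 7.1) in frame 1 and (1.7, 11.1) in frame 2.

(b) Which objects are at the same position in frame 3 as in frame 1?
the yellow cross, the orange square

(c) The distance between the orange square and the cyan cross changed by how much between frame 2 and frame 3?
-1.7

Distance in frame 2: 6.8. Distance in frame 3: 5.1.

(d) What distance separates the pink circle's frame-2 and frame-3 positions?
2.5

The pink circle moved from (7.3, 4.3) to (8.2, 6.6), a distance of √(0.9² + 2.3²) ≈ 2.5.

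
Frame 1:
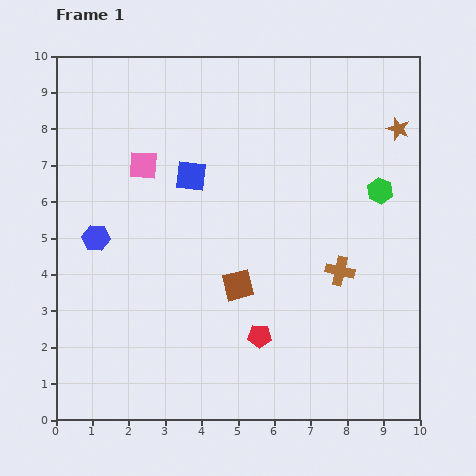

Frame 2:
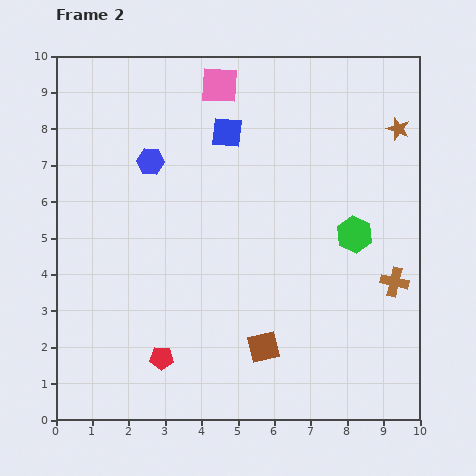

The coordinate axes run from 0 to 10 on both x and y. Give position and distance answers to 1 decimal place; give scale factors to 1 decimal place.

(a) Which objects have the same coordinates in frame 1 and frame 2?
the brown star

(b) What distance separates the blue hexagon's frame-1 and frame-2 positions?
2.6

The blue hexagon moved from (1.1, 5.0) to (2.6, 7.1), a distance of √(1.5² + 2.1²) ≈ 2.6.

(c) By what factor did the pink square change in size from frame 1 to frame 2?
1.3×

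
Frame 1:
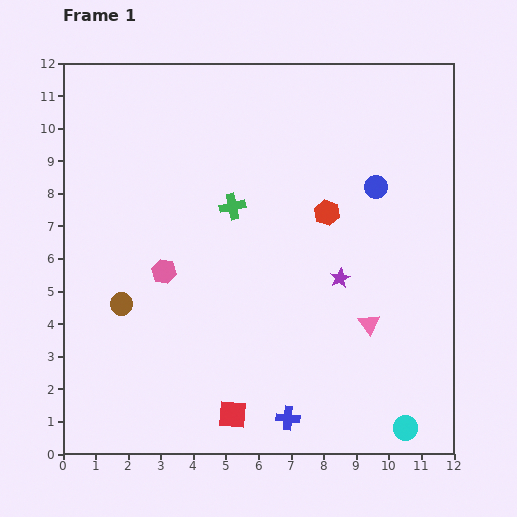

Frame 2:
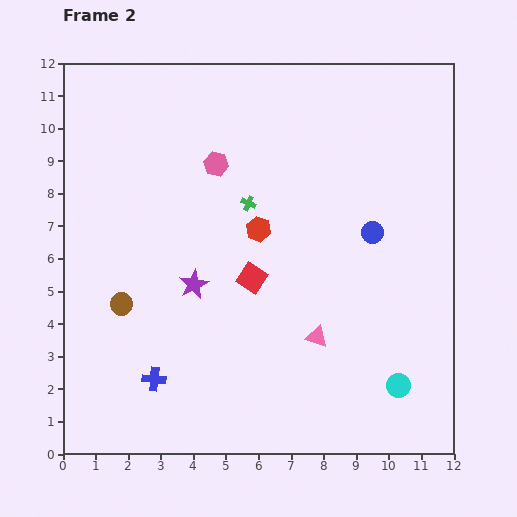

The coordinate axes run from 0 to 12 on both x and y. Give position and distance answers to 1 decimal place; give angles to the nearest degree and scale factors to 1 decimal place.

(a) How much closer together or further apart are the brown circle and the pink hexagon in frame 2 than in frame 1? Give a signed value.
+3.6

Distance in frame 1: 1.6. Distance in frame 2: 5.2.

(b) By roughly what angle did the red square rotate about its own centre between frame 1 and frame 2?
27° clockwise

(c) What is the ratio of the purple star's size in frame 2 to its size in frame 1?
1.4×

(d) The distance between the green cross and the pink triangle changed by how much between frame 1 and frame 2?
-0.9

Distance in frame 1: 5.5. Distance in frame 2: 4.6.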